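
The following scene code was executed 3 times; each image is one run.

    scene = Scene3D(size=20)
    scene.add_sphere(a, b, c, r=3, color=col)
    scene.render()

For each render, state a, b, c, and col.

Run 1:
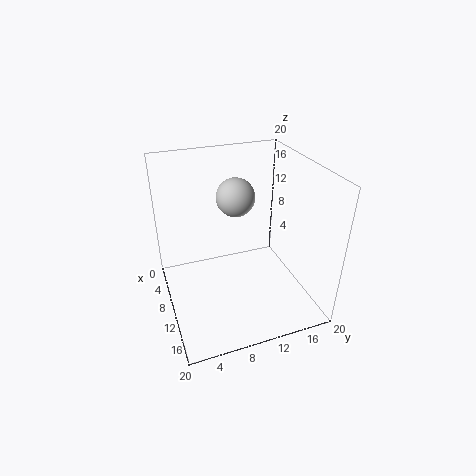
a = 3.5; b = 12; c = 13; col = 'lightgray'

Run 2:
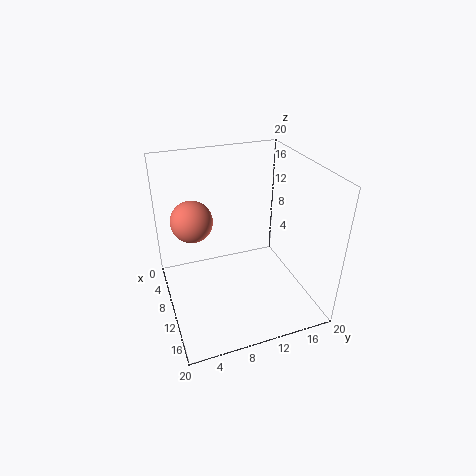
a = 6; b = 4.5; c = 11.5; col = 'salmon'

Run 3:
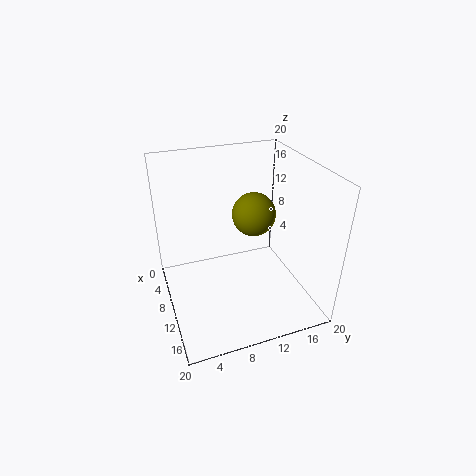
a = 9.5; b = 12.5; c = 13; col = 'olive'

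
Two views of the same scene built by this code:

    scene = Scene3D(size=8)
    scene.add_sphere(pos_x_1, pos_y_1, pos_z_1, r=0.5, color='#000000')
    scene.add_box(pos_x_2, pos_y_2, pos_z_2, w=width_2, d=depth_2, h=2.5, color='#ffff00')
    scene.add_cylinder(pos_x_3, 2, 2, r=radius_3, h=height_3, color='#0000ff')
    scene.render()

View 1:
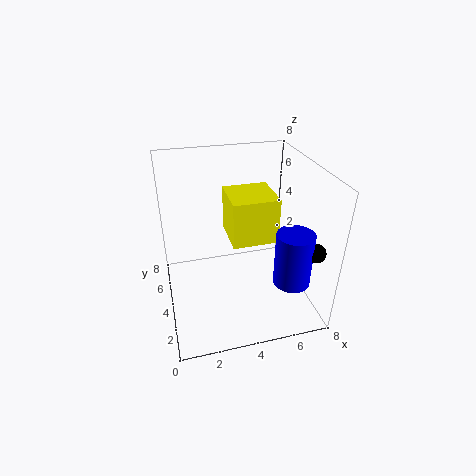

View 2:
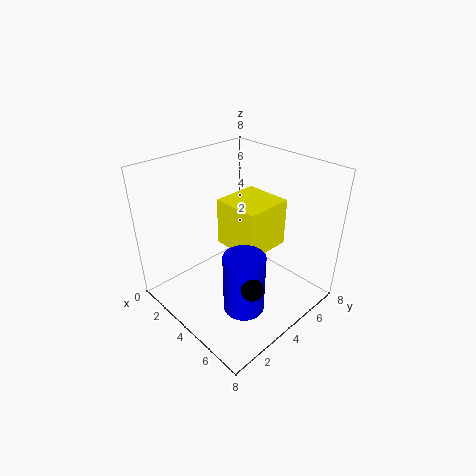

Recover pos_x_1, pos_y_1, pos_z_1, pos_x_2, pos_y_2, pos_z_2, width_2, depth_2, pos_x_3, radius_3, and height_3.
pos_x_1 = 7.5; pos_y_1 = 1.5; pos_z_1 = 4; pos_x_2 = 3.5; pos_y_2 = 3; pos_z_2 = 4; width_2 = 2.5; depth_2 = 2.5; pos_x_3 = 6.5; radius_3 = 1; height_3 = 3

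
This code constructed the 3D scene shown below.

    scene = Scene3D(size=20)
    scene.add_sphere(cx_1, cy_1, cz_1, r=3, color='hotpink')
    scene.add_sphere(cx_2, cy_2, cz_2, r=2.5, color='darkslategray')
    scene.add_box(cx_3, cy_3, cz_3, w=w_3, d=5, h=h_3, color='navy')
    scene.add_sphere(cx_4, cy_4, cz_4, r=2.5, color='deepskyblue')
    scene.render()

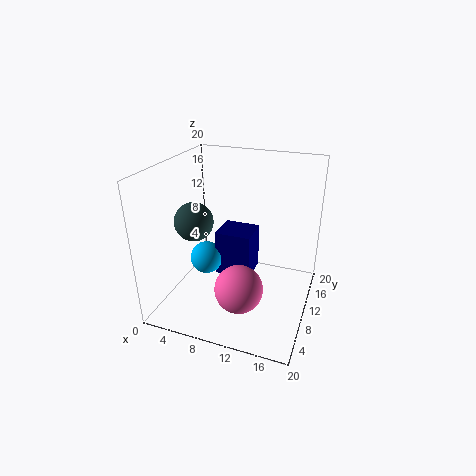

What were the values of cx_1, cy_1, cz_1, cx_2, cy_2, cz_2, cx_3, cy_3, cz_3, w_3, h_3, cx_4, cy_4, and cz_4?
cx_1 = 12.5
cy_1 = 3.5
cz_1 = 6.5
cx_2 = 5.5
cy_2 = 6
cz_2 = 13.5
cx_3 = 5.5
cy_3 = 12
cz_3 = 2
w_3 = 5.5
h_3 = 7
cx_4 = 4
cy_4 = 12
cz_4 = 4.5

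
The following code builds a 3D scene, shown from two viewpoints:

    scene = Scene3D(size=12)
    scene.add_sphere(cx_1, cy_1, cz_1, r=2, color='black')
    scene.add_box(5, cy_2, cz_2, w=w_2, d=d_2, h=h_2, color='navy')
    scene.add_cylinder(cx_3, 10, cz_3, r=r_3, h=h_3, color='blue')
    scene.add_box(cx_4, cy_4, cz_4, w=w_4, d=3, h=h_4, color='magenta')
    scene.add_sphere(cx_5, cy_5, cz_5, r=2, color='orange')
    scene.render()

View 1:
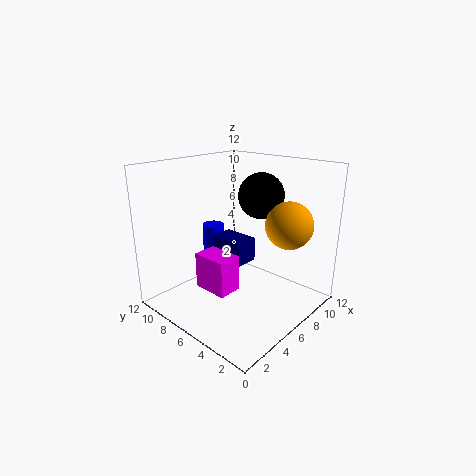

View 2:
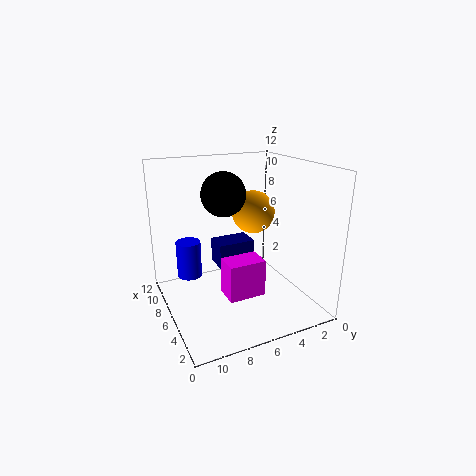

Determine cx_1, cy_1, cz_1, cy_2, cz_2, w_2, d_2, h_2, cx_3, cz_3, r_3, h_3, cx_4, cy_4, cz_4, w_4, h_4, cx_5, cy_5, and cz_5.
cx_1 = 9
cy_1 = 6
cz_1 = 9
cy_2 = 5
cz_2 = 4
w_2 = 2
d_2 = 3
h_2 = 2
cx_3 = 7
cz_3 = 3
r_3 = 1
h_3 = 3
cx_4 = 3
cy_4 = 5
cz_4 = 2
w_4 = 2
h_4 = 3
cx_5 = 9
cy_5 = 3
cz_5 = 7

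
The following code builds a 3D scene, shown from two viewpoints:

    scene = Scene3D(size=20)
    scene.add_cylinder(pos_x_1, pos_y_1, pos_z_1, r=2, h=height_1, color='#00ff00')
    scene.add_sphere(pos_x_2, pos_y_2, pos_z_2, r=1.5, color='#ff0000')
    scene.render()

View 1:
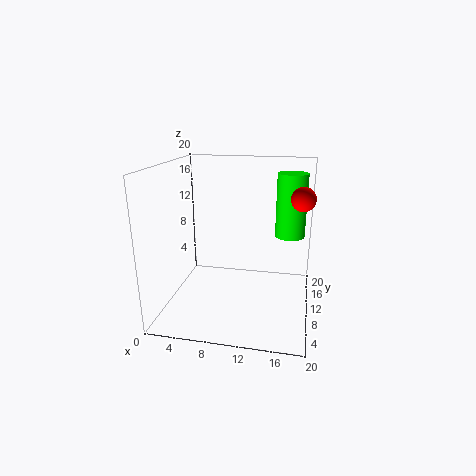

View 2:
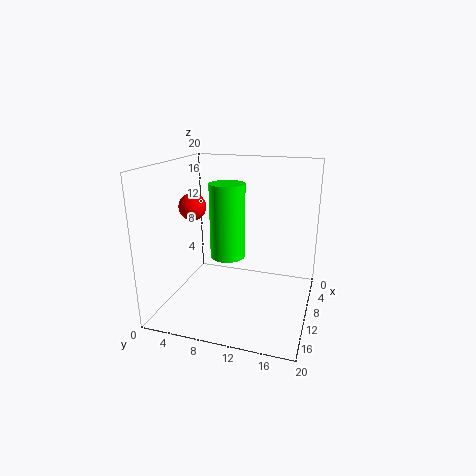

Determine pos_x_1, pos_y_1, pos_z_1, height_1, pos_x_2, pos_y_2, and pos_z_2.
pos_x_1 = 17
pos_y_1 = 11
pos_z_1 = 10.5
height_1 = 8.5
pos_x_2 = 18.5
pos_y_2 = 7.5
pos_z_2 = 16.5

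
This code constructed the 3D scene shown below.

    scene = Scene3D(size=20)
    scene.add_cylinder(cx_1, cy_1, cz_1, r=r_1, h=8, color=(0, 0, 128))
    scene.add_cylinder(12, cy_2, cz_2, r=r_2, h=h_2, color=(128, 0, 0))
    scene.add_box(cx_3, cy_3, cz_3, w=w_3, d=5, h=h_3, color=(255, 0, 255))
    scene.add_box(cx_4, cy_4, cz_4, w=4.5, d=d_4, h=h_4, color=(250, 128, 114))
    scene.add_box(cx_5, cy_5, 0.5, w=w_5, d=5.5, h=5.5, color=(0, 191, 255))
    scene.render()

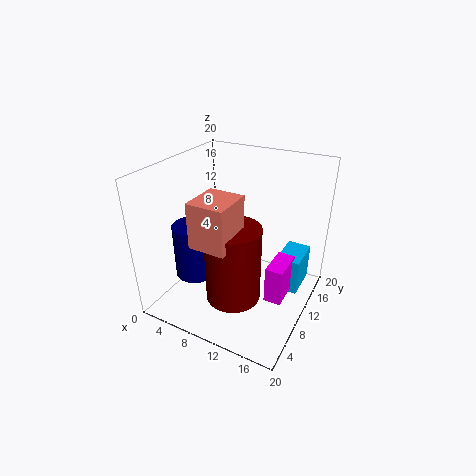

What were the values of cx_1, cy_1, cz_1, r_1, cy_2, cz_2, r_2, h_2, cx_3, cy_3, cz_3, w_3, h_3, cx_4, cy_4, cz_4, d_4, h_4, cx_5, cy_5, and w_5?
cx_1 = 3.5
cy_1 = 8.5
cz_1 = 3
r_1 = 3
cy_2 = 5
cz_2 = 4.5
r_2 = 3.5
h_2 = 10
cx_3 = 14.5
cy_3 = 9.5
cz_3 = 1
w_3 = 2.5
h_3 = 5.5
cx_4 = 8.5
cy_4 = 1
cz_4 = 13
d_4 = 5
h_4 = 5.5
cx_5 = 14.5
cy_5 = 13.5
w_5 = 3.5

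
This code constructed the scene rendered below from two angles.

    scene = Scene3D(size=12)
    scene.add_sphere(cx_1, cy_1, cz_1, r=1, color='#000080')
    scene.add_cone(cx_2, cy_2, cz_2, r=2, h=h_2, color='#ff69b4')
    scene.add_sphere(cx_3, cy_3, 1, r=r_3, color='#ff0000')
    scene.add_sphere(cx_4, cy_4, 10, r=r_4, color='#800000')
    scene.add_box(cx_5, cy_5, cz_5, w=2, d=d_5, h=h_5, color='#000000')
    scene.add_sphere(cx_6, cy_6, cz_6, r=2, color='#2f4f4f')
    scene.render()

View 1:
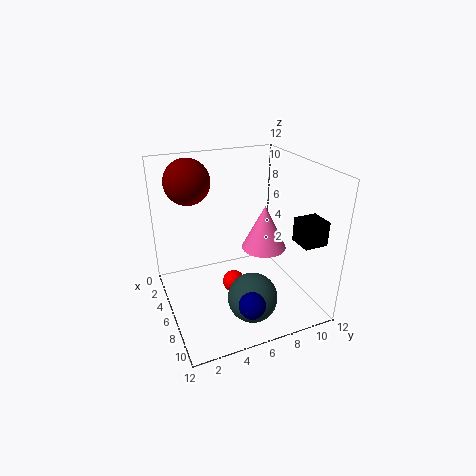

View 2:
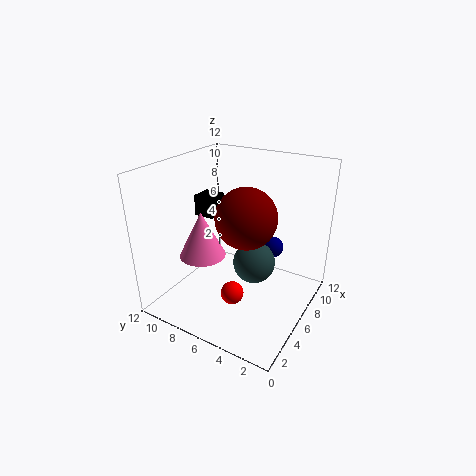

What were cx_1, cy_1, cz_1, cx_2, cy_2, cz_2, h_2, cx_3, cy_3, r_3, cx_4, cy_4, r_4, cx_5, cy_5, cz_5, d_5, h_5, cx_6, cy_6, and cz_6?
cx_1 = 11; cy_1 = 5; cz_1 = 3; cx_2 = 5; cy_2 = 9; cz_2 = 4; h_2 = 4; cx_3 = 5; cy_3 = 6; r_3 = 1; cx_4 = 2; cy_4 = 3; r_4 = 2; cx_5 = 8; cy_5 = 10; cz_5 = 6; d_5 = 2; h_5 = 2; cx_6 = 9; cy_6 = 6; cz_6 = 2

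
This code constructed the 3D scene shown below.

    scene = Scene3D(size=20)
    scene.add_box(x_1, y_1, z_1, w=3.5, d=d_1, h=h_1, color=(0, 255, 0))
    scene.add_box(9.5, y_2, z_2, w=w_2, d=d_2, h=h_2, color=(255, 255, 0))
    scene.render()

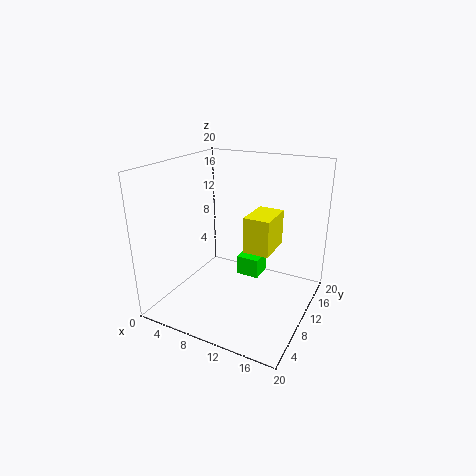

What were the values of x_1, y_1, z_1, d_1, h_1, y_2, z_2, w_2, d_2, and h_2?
x_1 = 8; y_1 = 13.5; z_1 = 2; d_1 = 3.5; h_1 = 3; y_2 = 12.5; z_2 = 6.5; w_2 = 4; d_2 = 6; h_2 = 5.5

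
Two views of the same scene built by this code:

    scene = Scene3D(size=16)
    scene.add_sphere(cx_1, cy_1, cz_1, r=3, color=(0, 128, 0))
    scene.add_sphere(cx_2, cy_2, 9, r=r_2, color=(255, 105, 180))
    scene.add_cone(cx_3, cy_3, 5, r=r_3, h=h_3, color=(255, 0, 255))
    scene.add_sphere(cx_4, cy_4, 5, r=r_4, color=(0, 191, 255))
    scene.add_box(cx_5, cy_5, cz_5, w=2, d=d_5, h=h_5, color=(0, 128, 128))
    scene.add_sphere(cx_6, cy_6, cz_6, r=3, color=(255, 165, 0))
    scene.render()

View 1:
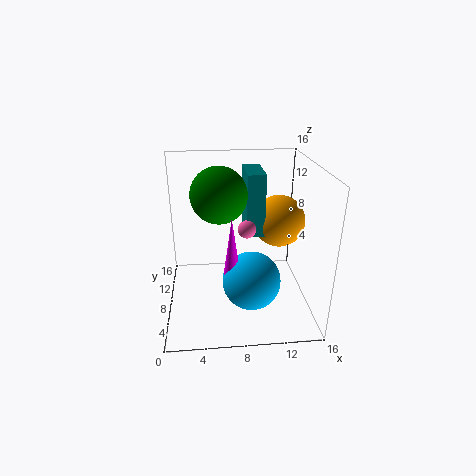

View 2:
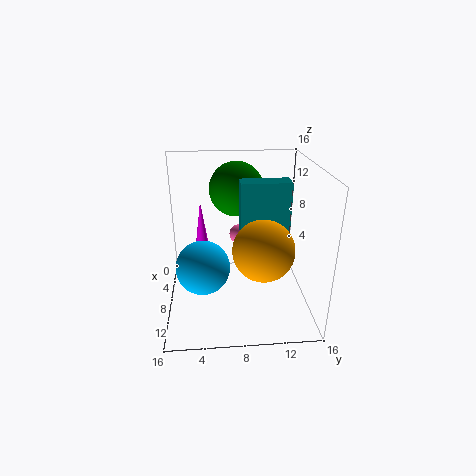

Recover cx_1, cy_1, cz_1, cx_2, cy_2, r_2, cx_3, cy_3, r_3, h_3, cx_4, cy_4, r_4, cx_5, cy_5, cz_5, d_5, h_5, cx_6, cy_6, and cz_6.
cx_1 = 6; cy_1 = 8; cz_1 = 13; cx_2 = 9; cy_2 = 8; r_2 = 1; cx_3 = 7; cy_3 = 4; r_3 = 1; h_3 = 7; cx_4 = 9; cy_4 = 4; r_4 = 3; cx_5 = 9; cy_5 = 8; cz_5 = 8; d_5 = 5; h_5 = 7; cx_6 = 13; cy_6 = 10; cz_6 = 9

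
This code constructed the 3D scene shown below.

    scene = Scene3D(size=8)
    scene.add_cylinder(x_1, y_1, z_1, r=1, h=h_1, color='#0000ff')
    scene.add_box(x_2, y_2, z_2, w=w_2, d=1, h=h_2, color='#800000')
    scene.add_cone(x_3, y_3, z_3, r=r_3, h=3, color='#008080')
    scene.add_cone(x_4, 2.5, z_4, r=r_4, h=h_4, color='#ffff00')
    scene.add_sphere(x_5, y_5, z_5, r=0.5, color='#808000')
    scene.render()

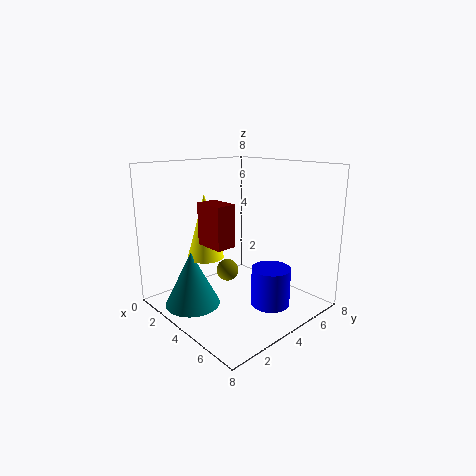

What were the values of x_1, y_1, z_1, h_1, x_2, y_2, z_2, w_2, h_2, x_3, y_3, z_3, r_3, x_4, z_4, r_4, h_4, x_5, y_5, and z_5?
x_1 = 6.5; y_1 = 4; z_1 = 1; h_1 = 2; x_2 = 4.5; y_2 = 1; z_2 = 4.5; w_2 = 1.5; h_2 = 2; x_3 = 3; y_3 = 1.5; z_3 = 0.5; r_3 = 1.5; x_4 = 3; z_4 = 3; r_4 = 1; h_4 = 3.5; x_5 = 6; y_5 = 1.5; z_5 = 3.5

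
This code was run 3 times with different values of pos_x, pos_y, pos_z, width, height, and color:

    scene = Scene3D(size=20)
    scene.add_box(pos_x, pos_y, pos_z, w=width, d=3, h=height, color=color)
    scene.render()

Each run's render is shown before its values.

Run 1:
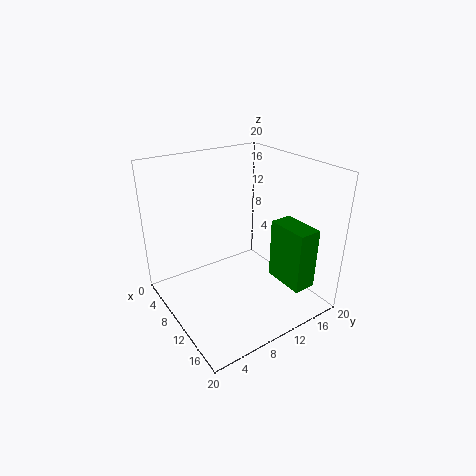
pos_x = 14, pos_y = 12.5, pos_z = 5.5, width = 5.5, height = 8, color = 'green'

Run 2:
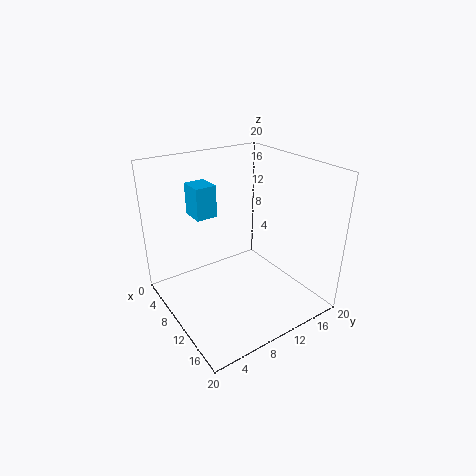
pos_x = 3.5, pos_y = 5.5, pos_z = 12.5, width = 3.5, height = 4.5, color = 'deepskyblue'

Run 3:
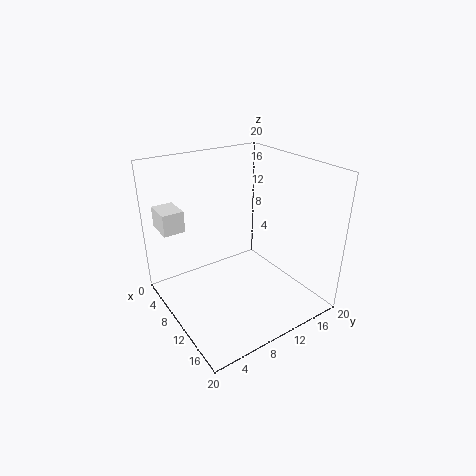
pos_x = 2, pos_y = 1, pos_z = 11, width = 4, height = 3, color = 'white'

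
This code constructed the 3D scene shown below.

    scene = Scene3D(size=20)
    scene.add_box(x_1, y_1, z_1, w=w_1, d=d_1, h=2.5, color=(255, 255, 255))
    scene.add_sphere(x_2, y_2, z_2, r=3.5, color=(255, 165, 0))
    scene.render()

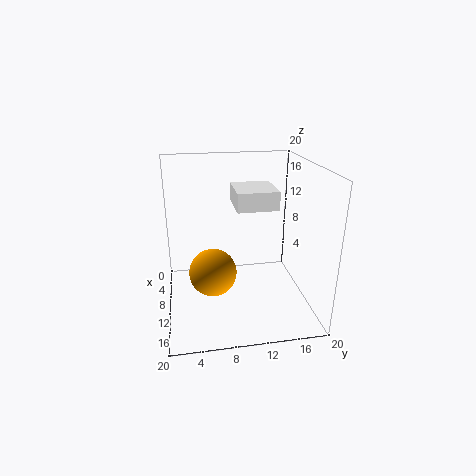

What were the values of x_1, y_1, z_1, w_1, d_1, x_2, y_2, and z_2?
x_1 = 6.5
y_1 = 9.5
z_1 = 14.5
w_1 = 6
d_1 = 5.5
x_2 = 8.5
y_2 = 6.5
z_2 = 4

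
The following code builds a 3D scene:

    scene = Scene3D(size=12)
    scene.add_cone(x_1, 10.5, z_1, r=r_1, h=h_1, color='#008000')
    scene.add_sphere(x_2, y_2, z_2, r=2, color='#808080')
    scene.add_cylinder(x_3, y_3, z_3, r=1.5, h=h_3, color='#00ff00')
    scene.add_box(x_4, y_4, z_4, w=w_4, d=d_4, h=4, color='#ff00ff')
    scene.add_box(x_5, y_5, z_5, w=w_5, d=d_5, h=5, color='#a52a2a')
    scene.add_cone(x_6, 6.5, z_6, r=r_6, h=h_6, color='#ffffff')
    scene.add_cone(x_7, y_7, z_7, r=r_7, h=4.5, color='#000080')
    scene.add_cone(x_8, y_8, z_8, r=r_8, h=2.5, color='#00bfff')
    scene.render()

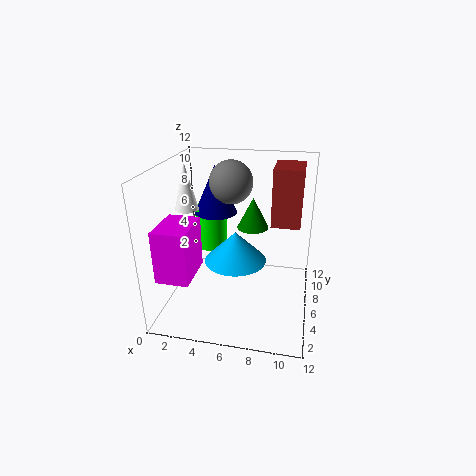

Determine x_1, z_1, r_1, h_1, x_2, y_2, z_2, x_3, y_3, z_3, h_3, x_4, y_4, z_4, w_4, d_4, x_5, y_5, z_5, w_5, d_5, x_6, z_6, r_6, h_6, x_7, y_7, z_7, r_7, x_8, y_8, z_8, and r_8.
x_1 = 6.5, z_1 = 5, r_1 = 1.5, h_1 = 3, x_2 = 4.5, y_2 = 10, z_2 = 9.5, x_3 = 2.5, y_3 = 10, z_3 = 3, h_3 = 4, x_4 = 1, y_4 = 0.5, z_4 = 4.5, w_4 = 2.5, d_4 = 3.5, x_5 = 8.5, y_5 = 7.5, z_5 = 6.5, w_5 = 2.5, d_5 = 3.5, x_6 = 1.5, z_6 = 8, r_6 = 1, h_6 = 4, x_7 = 3, y_7 = 10, z_7 = 6.5, r_7 = 2, x_8 = 6, y_8 = 5, z_8 = 4.5, r_8 = 2.5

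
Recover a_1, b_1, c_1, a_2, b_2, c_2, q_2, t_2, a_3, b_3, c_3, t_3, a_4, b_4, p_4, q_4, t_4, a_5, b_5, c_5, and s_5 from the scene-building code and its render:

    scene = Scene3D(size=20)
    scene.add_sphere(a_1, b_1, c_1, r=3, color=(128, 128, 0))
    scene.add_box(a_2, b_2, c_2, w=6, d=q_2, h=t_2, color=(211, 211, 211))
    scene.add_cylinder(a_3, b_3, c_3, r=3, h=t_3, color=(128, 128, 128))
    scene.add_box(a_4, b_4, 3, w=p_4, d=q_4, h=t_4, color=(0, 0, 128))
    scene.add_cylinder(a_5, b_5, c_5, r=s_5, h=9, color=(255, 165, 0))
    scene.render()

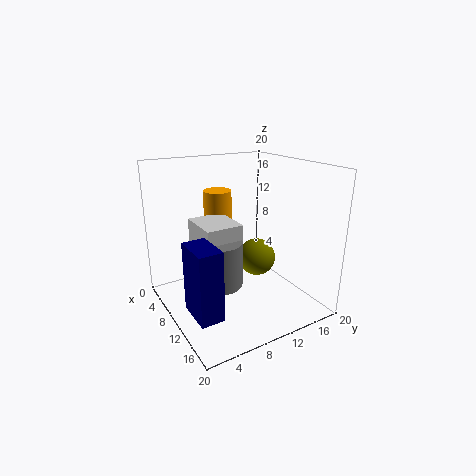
a_1 = 6
b_1 = 16
c_1 = 4
a_2 = 7
b_2 = 4
c_2 = 8
q_2 = 5
t_2 = 5
a_3 = 12
b_3 = 6
c_3 = 5
t_3 = 6
a_4 = 12
b_4 = 1
p_4 = 5
q_4 = 3
t_4 = 9
a_5 = 6
b_5 = 9
c_5 = 7
s_5 = 2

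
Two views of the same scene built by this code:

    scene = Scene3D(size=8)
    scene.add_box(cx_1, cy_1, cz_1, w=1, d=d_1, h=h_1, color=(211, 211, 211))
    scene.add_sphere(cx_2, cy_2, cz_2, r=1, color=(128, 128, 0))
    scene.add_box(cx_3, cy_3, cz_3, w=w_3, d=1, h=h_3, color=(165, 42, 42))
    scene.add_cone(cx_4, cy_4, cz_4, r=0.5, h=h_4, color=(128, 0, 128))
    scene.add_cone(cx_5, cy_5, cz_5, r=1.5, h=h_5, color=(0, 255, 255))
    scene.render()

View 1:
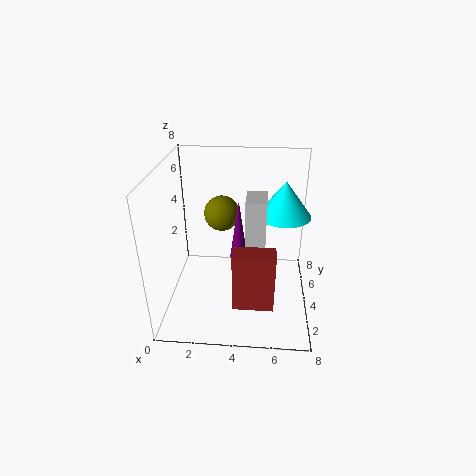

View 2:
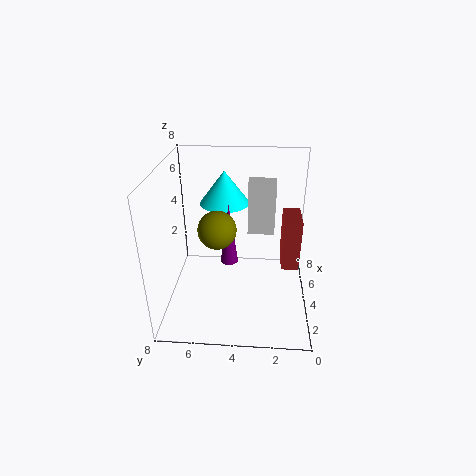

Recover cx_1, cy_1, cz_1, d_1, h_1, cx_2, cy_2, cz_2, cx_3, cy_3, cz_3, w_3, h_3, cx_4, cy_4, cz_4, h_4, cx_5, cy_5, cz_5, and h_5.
cx_1 = 4.5; cy_1 = 2; cz_1 = 4; d_1 = 1.5; h_1 = 3; cx_2 = 3; cy_2 = 5; cz_2 = 5; cx_3 = 4; cy_3 = 0.5; cz_3 = 2; w_3 = 2; h_3 = 3; cx_4 = 4; cy_4 = 4.5; cz_4 = 2.5; h_4 = 3.5; cx_5 = 6.5; cy_5 = 5; cz_5 = 5; h_5 = 2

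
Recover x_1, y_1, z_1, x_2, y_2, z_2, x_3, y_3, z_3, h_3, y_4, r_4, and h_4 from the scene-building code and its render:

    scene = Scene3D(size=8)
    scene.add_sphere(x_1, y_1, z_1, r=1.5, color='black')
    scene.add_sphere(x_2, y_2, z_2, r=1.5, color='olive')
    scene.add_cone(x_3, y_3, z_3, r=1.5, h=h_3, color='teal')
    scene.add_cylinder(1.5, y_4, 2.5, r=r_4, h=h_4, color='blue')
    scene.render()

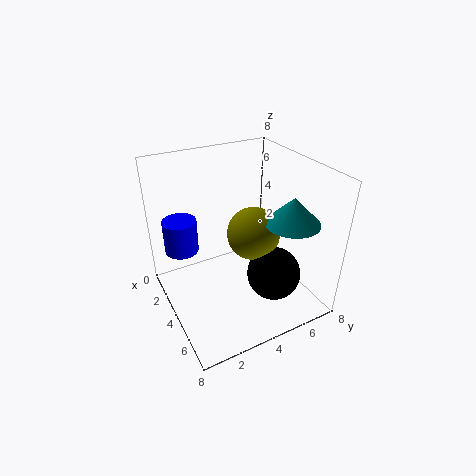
x_1 = 5.5, y_1 = 5.5, z_1 = 2, x_2 = 4, y_2 = 5, z_2 = 4, x_3 = 5.5, y_3 = 6.5, z_3 = 5, h_3 = 1.5, y_4 = 1.5, r_4 = 1, h_4 = 2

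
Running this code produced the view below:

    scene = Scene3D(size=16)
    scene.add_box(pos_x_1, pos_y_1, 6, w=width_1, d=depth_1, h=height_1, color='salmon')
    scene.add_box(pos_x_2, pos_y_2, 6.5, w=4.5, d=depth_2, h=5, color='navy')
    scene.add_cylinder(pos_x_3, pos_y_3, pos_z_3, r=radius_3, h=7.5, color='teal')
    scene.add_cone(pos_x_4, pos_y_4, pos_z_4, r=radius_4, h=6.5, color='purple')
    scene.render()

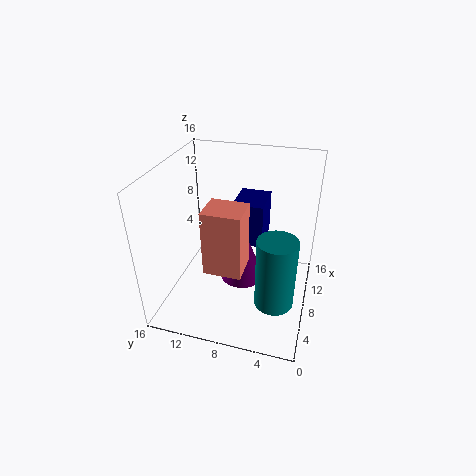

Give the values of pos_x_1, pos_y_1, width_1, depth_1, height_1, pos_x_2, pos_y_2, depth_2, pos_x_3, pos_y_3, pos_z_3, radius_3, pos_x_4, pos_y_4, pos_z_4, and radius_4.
pos_x_1 = 3.5; pos_y_1 = 6.5; width_1 = 3.5; depth_1 = 4; height_1 = 7; pos_x_2 = 9; pos_y_2 = 5.5; depth_2 = 3.5; pos_x_3 = 4; pos_y_3 = 3; pos_z_3 = 3.5; radius_3 = 2; pos_x_4 = 8; pos_y_4 = 7.5; pos_z_4 = 3; radius_4 = 2.5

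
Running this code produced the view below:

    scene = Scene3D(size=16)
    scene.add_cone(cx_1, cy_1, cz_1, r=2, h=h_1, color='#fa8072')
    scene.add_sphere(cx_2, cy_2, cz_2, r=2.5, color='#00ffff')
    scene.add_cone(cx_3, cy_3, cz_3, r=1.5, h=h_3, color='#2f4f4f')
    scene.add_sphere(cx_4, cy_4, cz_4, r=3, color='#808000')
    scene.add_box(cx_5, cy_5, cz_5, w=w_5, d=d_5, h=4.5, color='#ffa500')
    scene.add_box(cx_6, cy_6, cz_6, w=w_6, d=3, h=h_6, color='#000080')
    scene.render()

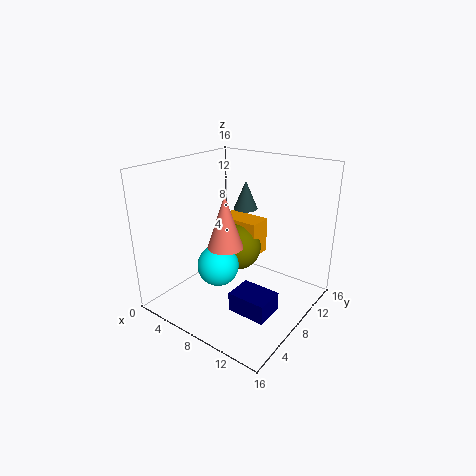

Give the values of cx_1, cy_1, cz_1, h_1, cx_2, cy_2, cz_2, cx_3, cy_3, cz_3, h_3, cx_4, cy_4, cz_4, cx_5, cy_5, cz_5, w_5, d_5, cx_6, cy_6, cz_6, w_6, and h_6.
cx_1 = 7
cy_1 = 7
cz_1 = 7
h_1 = 6
cx_2 = 5
cy_2 = 8
cz_2 = 3.5
cx_3 = 5.5
cy_3 = 13
cz_3 = 9.5
h_3 = 3.5
cx_4 = 5
cy_4 = 12
cz_4 = 4.5
cx_5 = 2
cy_5 = 12
cz_5 = 3.5
w_5 = 5.5
d_5 = 3
cx_6 = 10.5
cy_6 = 3
cz_6 = 2.5
w_6 = 4
h_6 = 2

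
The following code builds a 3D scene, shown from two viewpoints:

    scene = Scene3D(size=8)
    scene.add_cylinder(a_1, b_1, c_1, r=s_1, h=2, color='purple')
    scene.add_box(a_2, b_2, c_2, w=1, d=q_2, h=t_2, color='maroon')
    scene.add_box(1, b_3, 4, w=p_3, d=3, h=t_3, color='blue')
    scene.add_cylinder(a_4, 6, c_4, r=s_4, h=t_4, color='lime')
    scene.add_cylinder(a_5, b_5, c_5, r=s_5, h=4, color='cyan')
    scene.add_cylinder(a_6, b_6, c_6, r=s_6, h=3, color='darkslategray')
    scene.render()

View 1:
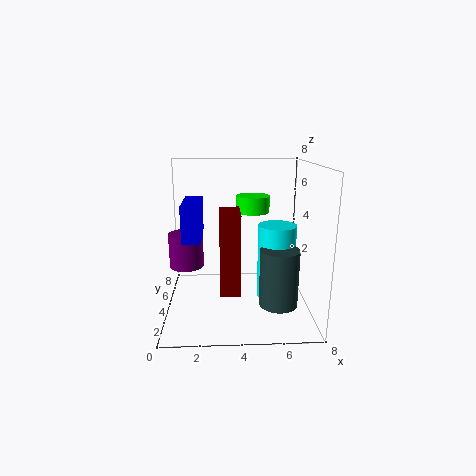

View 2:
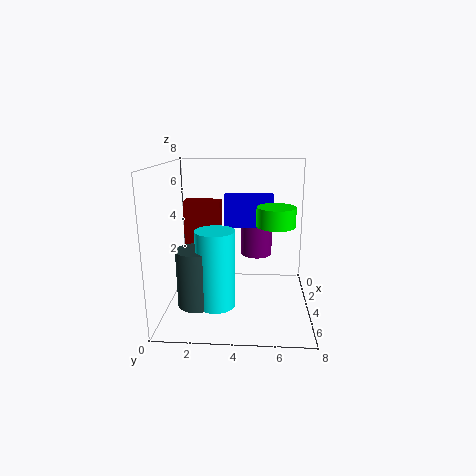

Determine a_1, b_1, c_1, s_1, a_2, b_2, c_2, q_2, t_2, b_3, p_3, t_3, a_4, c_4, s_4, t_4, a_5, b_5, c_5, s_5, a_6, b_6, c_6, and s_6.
a_1 = 1, b_1 = 5, c_1 = 2, s_1 = 1, a_2 = 3, b_2 = 1, c_2 = 2, q_2 = 2, t_2 = 4, b_3 = 3, p_3 = 1, t_3 = 2, a_4 = 5, c_4 = 5, s_4 = 1, t_4 = 1, a_5 = 6, b_5 = 3, c_5 = 1, s_5 = 1, a_6 = 6, b_6 = 2, c_6 = 1, s_6 = 1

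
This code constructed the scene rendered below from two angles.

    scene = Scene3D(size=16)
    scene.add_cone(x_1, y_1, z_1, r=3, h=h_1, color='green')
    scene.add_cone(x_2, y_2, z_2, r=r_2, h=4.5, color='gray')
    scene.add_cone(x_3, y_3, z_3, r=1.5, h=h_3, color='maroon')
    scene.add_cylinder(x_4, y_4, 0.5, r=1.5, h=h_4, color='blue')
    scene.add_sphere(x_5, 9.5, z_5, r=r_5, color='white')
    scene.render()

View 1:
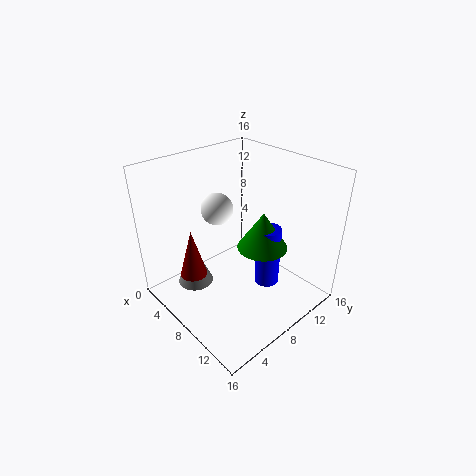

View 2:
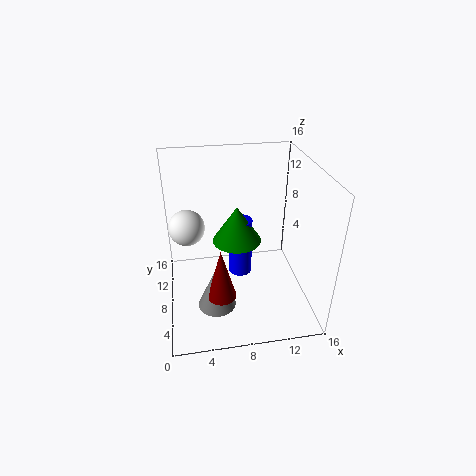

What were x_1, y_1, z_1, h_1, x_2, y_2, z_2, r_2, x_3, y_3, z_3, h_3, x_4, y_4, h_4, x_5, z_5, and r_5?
x_1 = 8.5
y_1 = 11.5
z_1 = 5.5
h_1 = 4.5
x_2 = 5
y_2 = 4
z_2 = 2.5
r_2 = 2
x_3 = 5.5
y_3 = 3.5
z_3 = 4
h_3 = 5.5
x_4 = 9
y_4 = 12
h_4 = 7.5
x_5 = 2.5
z_5 = 9
r_5 = 2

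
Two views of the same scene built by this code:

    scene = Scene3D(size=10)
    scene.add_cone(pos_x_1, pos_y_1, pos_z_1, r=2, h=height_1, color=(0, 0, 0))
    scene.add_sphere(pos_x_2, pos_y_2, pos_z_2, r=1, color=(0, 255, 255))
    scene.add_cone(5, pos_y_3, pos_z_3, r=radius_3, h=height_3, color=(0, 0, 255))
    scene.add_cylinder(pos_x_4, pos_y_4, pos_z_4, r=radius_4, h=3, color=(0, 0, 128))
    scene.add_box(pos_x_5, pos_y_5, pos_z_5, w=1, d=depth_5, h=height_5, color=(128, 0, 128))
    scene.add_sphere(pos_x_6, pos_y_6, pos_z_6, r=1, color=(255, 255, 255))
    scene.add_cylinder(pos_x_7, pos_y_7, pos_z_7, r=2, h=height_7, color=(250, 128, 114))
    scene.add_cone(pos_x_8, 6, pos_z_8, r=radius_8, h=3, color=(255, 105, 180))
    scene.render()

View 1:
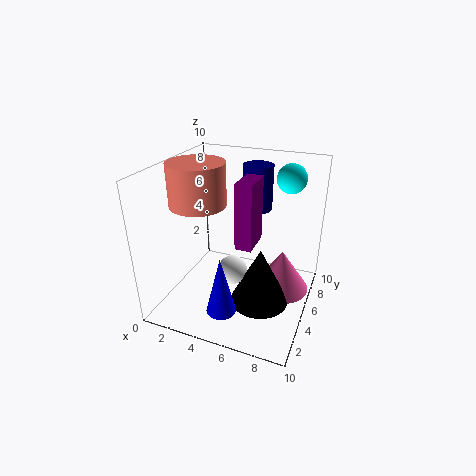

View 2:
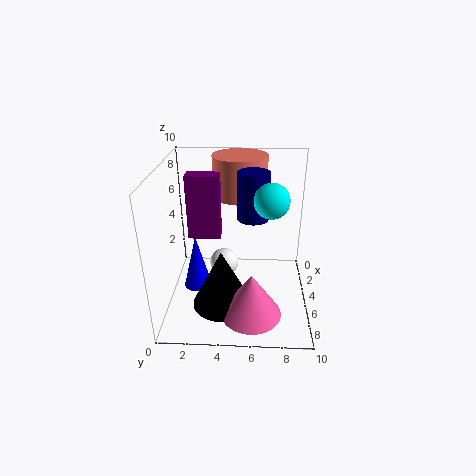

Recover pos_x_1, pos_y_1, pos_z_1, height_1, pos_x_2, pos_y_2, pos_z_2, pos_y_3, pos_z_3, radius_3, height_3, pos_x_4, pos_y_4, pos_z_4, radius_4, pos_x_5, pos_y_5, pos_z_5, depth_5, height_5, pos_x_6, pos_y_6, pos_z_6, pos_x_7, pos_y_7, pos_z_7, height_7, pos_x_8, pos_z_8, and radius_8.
pos_x_1 = 7; pos_y_1 = 4; pos_z_1 = 1; height_1 = 4; pos_x_2 = 8; pos_y_2 = 7; pos_z_2 = 9; pos_y_3 = 2; pos_z_3 = 1; radius_3 = 1; height_3 = 4; pos_x_4 = 6; pos_y_4 = 6; pos_z_4 = 7; radius_4 = 1; pos_x_5 = 6; pos_y_5 = 2; pos_z_5 = 6; depth_5 = 2; height_5 = 4; pos_x_6 = 5; pos_y_6 = 4; pos_z_6 = 3; pos_x_7 = 2; pos_y_7 = 5; pos_z_7 = 7; height_7 = 3; pos_x_8 = 8; pos_z_8 = 1; radius_8 = 2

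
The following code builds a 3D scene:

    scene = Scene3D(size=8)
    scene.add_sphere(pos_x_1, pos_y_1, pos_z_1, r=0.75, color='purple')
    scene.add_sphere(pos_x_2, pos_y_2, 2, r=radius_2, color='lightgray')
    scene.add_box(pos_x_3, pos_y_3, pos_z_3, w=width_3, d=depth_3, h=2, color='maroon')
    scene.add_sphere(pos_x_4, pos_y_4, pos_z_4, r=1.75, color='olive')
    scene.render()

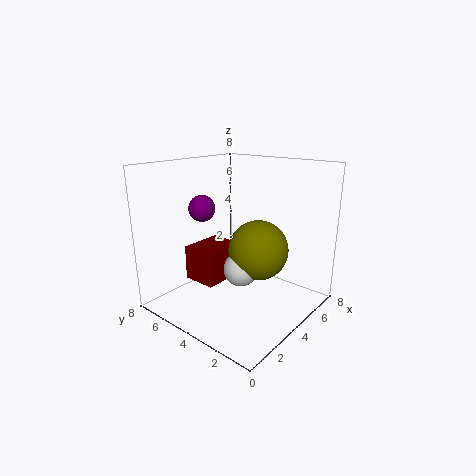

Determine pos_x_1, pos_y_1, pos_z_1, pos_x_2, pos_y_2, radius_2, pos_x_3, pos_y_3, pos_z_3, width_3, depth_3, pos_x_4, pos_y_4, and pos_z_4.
pos_x_1 = 3.25, pos_y_1 = 6, pos_z_1 = 5.5, pos_x_2 = 4.25, pos_y_2 = 4, radius_2 = 1, pos_x_3 = 2.5, pos_y_3 = 4.75, pos_z_3 = 1.25, width_3 = 2.5, depth_3 = 2, pos_x_4 = 5.25, pos_y_4 = 3.5, pos_z_4 = 3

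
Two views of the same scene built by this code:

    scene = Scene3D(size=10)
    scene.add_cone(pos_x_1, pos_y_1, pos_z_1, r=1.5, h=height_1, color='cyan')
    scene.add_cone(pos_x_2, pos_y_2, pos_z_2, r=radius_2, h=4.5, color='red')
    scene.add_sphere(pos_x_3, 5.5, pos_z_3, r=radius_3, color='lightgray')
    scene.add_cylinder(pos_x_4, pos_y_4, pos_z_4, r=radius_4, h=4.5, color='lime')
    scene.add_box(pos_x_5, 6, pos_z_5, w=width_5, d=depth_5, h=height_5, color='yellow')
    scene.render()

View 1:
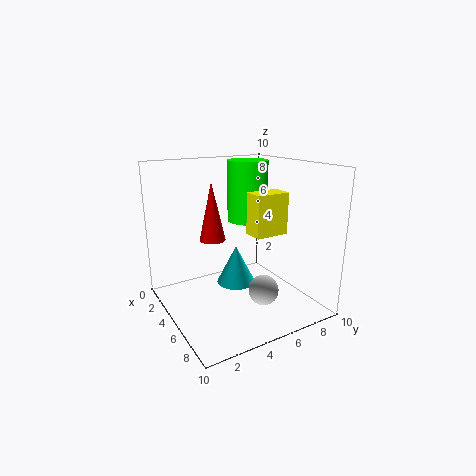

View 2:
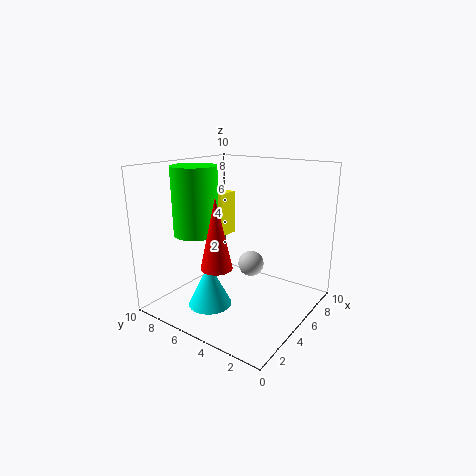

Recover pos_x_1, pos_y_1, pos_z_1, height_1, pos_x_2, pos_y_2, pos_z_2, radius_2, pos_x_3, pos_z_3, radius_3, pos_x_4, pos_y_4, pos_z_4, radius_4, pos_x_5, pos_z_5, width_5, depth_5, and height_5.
pos_x_1 = 3; pos_y_1 = 6; pos_z_1 = 0.5; height_1 = 3; pos_x_2 = 2; pos_y_2 = 4.5; pos_z_2 = 4; radius_2 = 1; pos_x_3 = 7.5; pos_z_3 = 2; radius_3 = 1; pos_x_4 = 3; pos_y_4 = 7; pos_z_4 = 5.5; radius_4 = 1.5; pos_x_5 = 4.5; pos_z_5 = 5; width_5 = 1.5; depth_5 = 2.5; height_5 = 3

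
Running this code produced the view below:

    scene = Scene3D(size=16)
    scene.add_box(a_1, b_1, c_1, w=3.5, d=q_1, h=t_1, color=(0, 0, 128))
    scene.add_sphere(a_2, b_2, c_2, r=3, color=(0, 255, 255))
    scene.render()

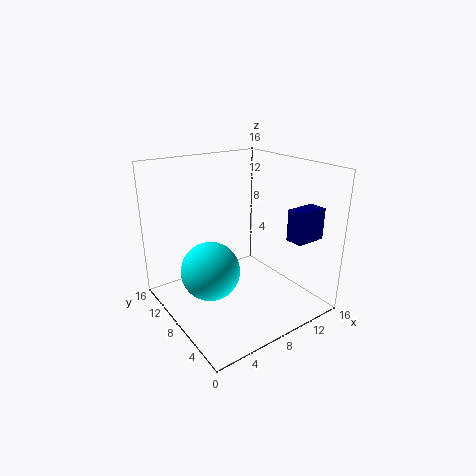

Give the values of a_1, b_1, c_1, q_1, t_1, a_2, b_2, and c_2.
a_1 = 12
b_1 = 2.5
c_1 = 8
q_1 = 2
t_1 = 3.5
a_2 = 3.5
b_2 = 6.5
c_2 = 6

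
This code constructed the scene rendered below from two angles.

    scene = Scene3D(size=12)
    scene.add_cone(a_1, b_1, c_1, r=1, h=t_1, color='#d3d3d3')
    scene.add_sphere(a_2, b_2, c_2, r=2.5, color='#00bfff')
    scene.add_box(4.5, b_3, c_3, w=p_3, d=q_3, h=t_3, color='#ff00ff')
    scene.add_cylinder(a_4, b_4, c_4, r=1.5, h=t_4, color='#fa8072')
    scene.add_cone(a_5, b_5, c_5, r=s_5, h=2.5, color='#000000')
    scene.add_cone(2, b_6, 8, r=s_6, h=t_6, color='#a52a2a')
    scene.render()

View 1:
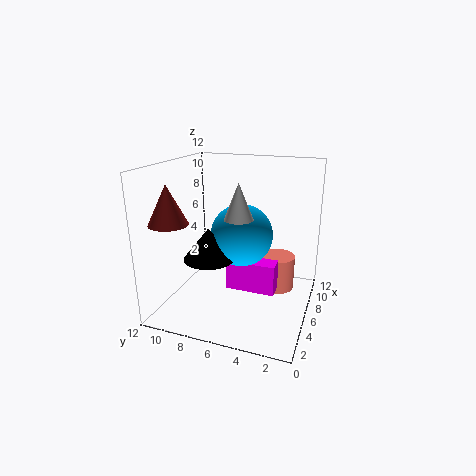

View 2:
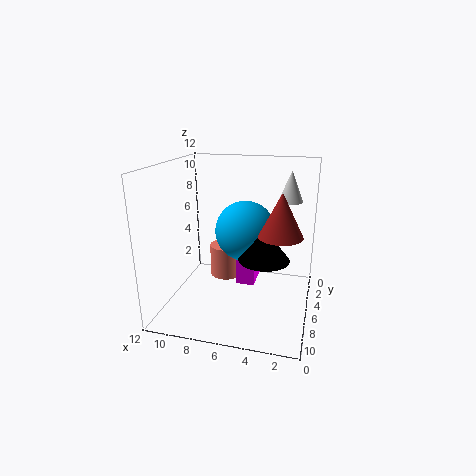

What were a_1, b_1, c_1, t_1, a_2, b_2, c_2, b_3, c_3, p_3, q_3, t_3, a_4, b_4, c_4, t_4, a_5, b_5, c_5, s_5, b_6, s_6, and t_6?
a_1 = 2, b_1 = 4.5, c_1 = 9, t_1 = 2.5, a_2 = 5.5, b_2 = 5.5, c_2 = 6.5, b_3 = 2.5, c_3 = 2, p_3 = 1.5, q_3 = 4, t_3 = 2.5, a_4 = 8, b_4 = 3, c_4 = 1, t_4 = 3, a_5 = 3.5, b_5 = 7.5, c_5 = 5, s_5 = 2, b_6 = 10, s_6 = 1.5, t_6 = 3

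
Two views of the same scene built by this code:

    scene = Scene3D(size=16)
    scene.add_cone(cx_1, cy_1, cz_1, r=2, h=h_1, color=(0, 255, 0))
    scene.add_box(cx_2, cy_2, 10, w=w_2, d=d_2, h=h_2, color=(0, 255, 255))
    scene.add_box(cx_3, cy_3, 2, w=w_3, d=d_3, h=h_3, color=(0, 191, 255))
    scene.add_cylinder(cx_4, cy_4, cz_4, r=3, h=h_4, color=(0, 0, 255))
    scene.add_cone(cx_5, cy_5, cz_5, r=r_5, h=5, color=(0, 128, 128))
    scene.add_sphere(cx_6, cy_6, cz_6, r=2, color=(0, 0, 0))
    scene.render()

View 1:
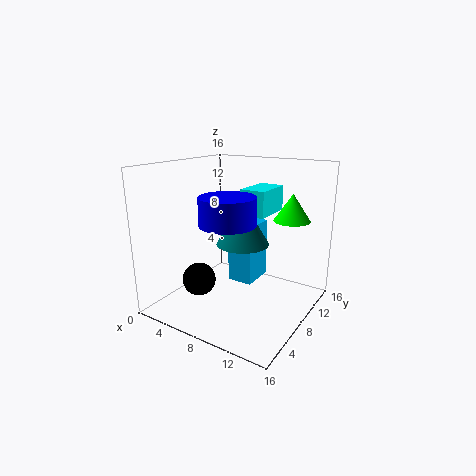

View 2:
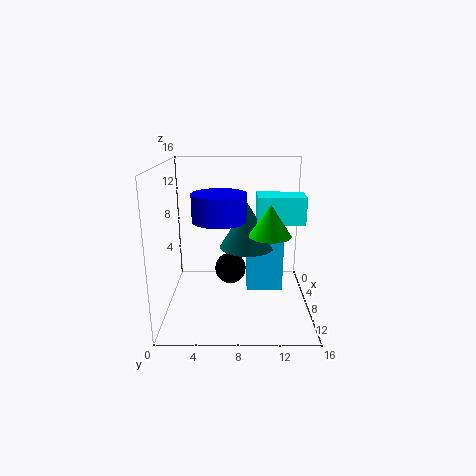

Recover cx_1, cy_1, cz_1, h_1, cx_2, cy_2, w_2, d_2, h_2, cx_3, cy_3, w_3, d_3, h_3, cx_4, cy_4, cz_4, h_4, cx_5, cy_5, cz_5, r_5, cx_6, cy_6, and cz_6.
cx_1 = 13, cy_1 = 11, cz_1 = 10, h_1 = 3, cx_2 = 7, cy_2 = 10, w_2 = 3, d_2 = 5, h_2 = 3, cx_3 = 6, cy_3 = 9, w_3 = 3, d_3 = 4, h_3 = 7, cx_4 = 8, cy_4 = 6, cz_4 = 10, h_4 = 3, cx_5 = 8, cy_5 = 9, cz_5 = 7, r_5 = 3, cx_6 = 3, cy_6 = 7, cz_6 = 2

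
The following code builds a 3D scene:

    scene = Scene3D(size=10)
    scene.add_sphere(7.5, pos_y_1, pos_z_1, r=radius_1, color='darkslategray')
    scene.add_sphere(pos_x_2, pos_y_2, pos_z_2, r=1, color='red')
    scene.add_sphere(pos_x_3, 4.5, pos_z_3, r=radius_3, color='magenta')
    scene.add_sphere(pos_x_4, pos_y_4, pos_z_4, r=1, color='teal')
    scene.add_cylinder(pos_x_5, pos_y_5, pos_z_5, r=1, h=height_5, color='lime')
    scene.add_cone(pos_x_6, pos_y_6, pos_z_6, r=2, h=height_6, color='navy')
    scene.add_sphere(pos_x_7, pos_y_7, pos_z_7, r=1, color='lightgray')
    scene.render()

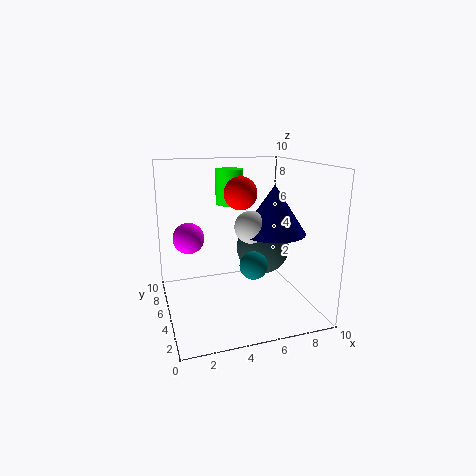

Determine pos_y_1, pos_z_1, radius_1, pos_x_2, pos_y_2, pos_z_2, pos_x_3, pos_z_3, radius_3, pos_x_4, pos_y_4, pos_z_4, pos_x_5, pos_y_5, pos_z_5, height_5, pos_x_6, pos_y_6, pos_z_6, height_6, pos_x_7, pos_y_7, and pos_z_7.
pos_y_1 = 6.5
pos_z_1 = 3.5
radius_1 = 2
pos_x_2 = 4.5
pos_y_2 = 3
pos_z_2 = 8.5
pos_x_3 = 1.5
pos_z_3 = 5.5
radius_3 = 1
pos_x_4 = 6
pos_y_4 = 4.5
pos_z_4 = 3
pos_x_5 = 5
pos_y_5 = 7
pos_z_5 = 7
height_5 = 2.5
pos_x_6 = 6.5
pos_y_6 = 2.5
pos_z_6 = 6
height_6 = 3
pos_x_7 = 5
pos_y_7 = 2.5
pos_z_7 = 6.5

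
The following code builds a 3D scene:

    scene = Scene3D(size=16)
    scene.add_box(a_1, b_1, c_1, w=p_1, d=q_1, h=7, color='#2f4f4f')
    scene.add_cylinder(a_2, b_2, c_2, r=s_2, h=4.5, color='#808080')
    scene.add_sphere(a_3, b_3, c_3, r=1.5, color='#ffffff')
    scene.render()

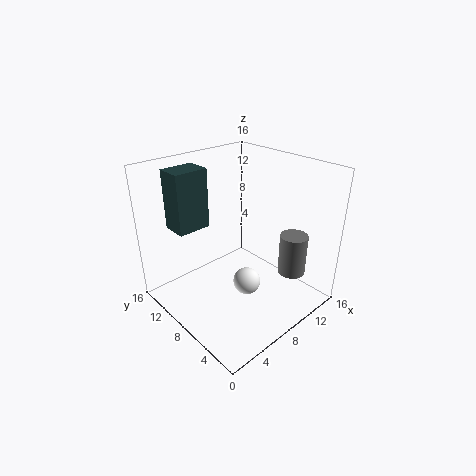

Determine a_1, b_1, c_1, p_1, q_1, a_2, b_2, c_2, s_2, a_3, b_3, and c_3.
a_1 = 3.5; b_1 = 12.5; c_1 = 8; p_1 = 4; q_1 = 3; a_2 = 11.5; b_2 = 3; c_2 = 4.5; s_2 = 1.5; a_3 = 7.5; b_3 = 6; c_3 = 3.5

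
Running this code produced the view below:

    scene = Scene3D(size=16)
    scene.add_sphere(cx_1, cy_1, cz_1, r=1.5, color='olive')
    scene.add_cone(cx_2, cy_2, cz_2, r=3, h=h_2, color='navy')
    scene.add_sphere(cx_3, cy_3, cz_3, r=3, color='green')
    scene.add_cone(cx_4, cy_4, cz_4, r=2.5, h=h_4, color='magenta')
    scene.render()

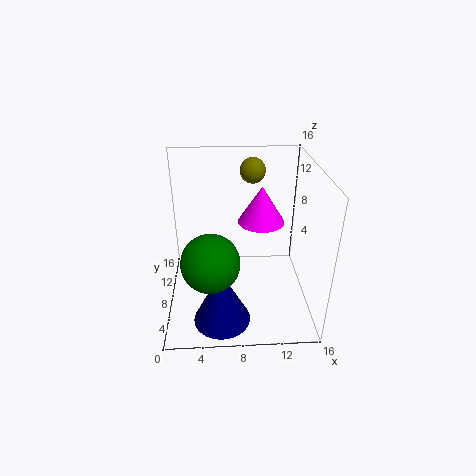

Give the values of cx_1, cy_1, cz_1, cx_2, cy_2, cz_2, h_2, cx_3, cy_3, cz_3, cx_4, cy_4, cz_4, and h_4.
cx_1 = 10; cy_1 = 13; cz_1 = 14; cx_2 = 6; cy_2 = 3; cz_2 = 1; h_2 = 6; cx_3 = 5; cy_3 = 4; cz_3 = 7.5; cx_4 = 10.5; cy_4 = 8; cz_4 = 10; h_4 = 4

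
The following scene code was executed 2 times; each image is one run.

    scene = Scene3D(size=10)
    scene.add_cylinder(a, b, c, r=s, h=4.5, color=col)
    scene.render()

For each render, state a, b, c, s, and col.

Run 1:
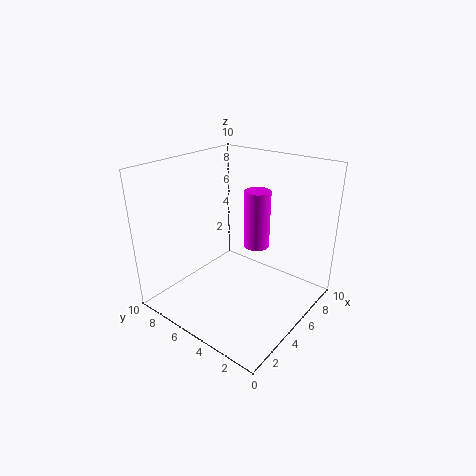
a = 8
b = 5.5
c = 3
s = 1
col = 'magenta'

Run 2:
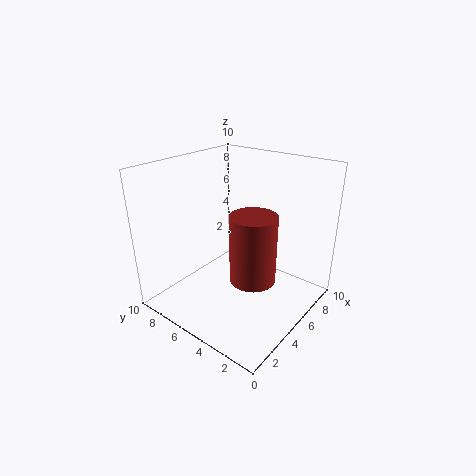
a = 4
b = 3
c = 3
s = 1.5
col = 'brown'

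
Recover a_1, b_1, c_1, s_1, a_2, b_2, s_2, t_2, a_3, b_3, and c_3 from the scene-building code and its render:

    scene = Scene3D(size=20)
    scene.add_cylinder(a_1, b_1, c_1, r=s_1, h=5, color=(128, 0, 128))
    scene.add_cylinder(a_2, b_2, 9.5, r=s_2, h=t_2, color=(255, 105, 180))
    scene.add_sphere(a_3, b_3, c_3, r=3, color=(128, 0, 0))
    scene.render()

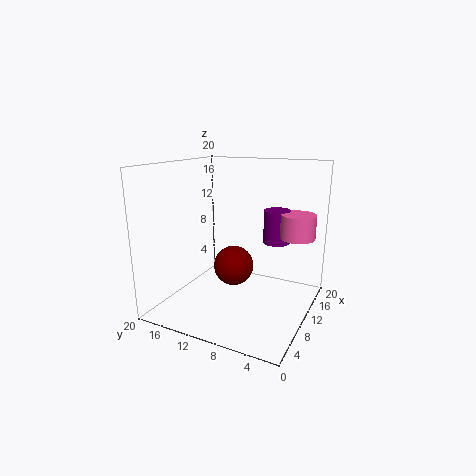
a_1 = 16, b_1 = 6.5, c_1 = 8, s_1 = 2, a_2 = 15, b_2 = 3, s_2 = 2.5, t_2 = 3.5, a_3 = 12.5, b_3 = 12, c_3 = 4.5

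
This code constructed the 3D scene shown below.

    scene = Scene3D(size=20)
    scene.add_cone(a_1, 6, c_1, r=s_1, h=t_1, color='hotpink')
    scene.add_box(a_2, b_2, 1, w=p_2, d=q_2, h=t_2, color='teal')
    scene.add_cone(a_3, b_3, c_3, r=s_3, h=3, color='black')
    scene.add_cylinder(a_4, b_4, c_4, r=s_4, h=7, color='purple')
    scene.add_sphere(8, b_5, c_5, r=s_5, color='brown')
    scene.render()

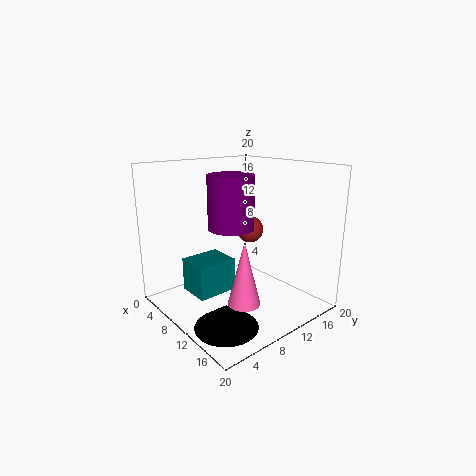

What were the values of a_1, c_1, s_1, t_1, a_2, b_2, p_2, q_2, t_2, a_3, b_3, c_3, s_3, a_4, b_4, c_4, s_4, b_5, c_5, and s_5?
a_1 = 16; c_1 = 4; s_1 = 2; t_1 = 8; a_2 = 3; b_2 = 5; p_2 = 5; q_2 = 6; t_2 = 5; a_3 = 15; b_3 = 4; c_3 = 1; s_3 = 4; a_4 = 11; b_4 = 8; c_4 = 12; s_4 = 3; b_5 = 14; c_5 = 10; s_5 = 2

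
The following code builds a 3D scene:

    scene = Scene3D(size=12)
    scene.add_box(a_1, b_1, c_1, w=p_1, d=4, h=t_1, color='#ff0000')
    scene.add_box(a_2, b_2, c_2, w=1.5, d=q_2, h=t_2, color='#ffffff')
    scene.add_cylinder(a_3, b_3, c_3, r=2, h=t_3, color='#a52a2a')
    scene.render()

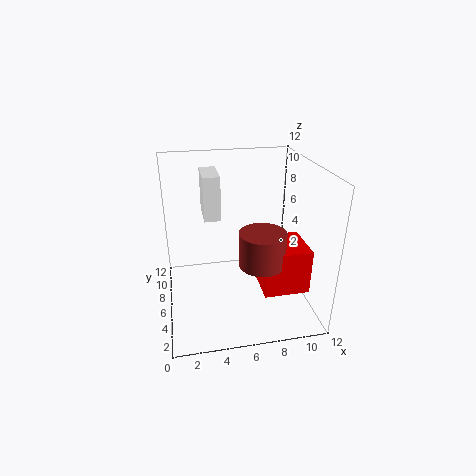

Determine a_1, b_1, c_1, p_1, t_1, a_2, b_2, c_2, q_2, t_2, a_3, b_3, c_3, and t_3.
a_1 = 8; b_1 = 4; c_1 = 1; p_1 = 4; t_1 = 4; a_2 = 3.5; b_2 = 8.5; c_2 = 6.5; q_2 = 3.5; t_2 = 4; a_3 = 8; b_3 = 5.5; c_3 = 3.5; t_3 = 3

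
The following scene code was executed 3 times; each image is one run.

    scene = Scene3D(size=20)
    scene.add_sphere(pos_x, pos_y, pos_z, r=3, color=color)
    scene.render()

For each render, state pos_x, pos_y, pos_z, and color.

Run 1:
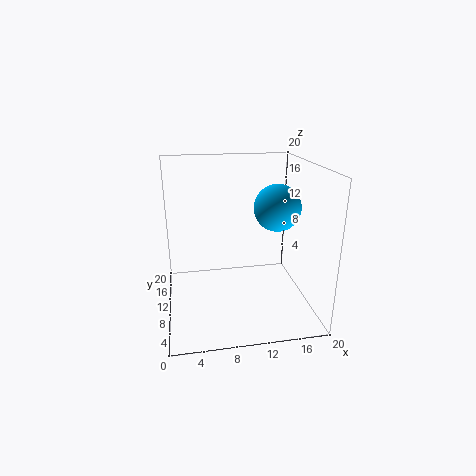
pos_x = 14.5
pos_y = 7
pos_z = 15
color = 'deepskyblue'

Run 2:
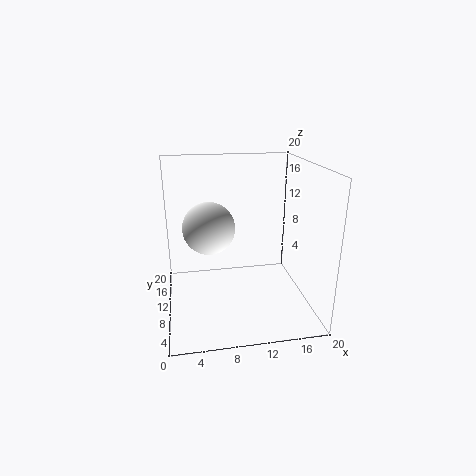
pos_x = 5.5
pos_y = 4
pos_z = 14
color = 'white'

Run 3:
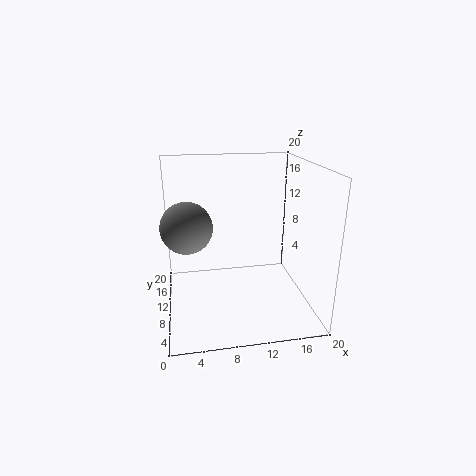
pos_x = 3
pos_y = 4.5
pos_z = 14
color = 'gray'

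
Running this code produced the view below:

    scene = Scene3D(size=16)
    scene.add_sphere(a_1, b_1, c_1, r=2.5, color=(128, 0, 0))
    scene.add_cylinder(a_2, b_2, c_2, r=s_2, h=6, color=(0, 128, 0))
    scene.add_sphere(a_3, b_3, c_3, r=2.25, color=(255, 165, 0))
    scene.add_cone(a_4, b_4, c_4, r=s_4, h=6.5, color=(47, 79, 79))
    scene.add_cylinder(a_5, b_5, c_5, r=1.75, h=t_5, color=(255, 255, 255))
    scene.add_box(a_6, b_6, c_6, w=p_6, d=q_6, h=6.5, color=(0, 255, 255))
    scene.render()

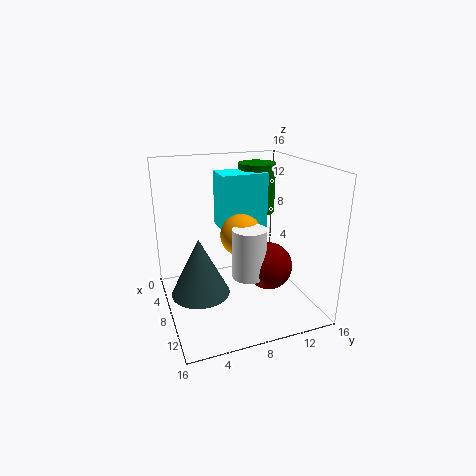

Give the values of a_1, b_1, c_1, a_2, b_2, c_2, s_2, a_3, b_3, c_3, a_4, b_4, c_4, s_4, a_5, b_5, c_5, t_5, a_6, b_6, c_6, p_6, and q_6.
a_1 = 11.25; b_1 = 10.25; c_1 = 5.75; a_2 = 3.25; b_2 = 12.25; c_2 = 9.25; s_2 = 2.25; a_3 = 9; b_3 = 8; c_3 = 8.75; a_4 = 8; b_4 = 3.5; c_4 = 2; s_4 = 3.25; a_5 = 11.25; b_5 = 8; c_5 = 5; t_5 = 5.25; a_6 = 2.25; b_6 = 7; c_6 = 8; p_6 = 3.75; q_6 = 5.5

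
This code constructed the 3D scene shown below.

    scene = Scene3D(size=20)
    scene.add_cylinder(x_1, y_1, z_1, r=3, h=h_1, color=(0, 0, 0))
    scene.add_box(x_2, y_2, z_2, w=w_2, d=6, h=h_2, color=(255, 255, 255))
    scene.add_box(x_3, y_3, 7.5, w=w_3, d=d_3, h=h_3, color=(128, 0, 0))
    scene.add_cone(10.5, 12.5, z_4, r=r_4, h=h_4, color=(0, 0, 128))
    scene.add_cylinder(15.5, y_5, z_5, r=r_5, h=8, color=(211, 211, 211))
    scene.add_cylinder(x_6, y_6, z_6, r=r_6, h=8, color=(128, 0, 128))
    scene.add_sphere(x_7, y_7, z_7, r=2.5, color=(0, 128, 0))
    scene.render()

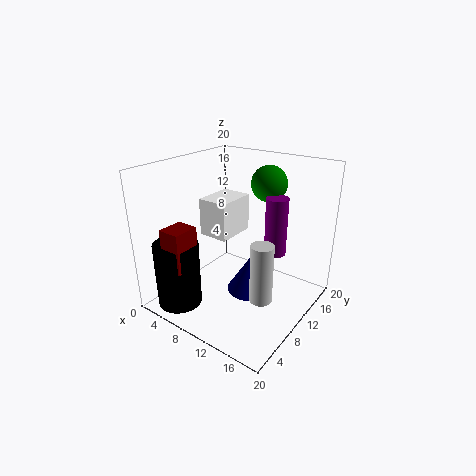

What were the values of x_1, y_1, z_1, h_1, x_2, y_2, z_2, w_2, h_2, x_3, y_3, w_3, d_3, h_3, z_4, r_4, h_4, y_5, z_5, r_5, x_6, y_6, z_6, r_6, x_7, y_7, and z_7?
x_1 = 5, y_1 = 3, z_1 = 1.5, h_1 = 9, x_2 = 3.5, y_2 = 9.5, z_2 = 9, w_2 = 4.5, h_2 = 5.5, x_3 = 4.5, y_3 = 1, w_3 = 3, d_3 = 3.5, h_3 = 5.5, z_4 = 0.5, r_4 = 3.5, h_4 = 5.5, y_5 = 7.5, z_5 = 3.5, r_5 = 1.5, x_6 = 14.5, y_6 = 12.5, z_6 = 8, r_6 = 1.5, x_7 = 12, y_7 = 14.5, z_7 = 17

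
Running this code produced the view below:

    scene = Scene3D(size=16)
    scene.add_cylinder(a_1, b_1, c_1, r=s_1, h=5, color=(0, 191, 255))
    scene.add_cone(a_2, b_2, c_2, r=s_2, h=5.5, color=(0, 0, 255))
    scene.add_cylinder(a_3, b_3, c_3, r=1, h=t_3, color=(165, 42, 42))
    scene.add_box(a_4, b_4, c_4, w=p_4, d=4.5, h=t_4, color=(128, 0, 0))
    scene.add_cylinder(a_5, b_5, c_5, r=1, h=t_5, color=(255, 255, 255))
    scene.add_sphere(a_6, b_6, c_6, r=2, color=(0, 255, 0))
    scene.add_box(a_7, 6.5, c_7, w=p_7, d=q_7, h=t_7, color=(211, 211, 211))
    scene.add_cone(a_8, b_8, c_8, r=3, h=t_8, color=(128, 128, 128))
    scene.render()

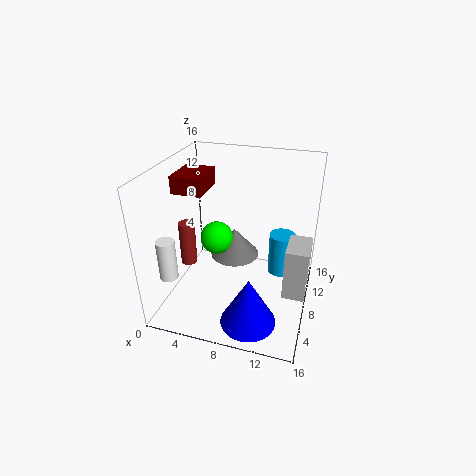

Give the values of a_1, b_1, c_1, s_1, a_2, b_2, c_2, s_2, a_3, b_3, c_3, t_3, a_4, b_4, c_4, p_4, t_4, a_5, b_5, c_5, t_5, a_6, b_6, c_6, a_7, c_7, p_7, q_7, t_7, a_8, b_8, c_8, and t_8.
a_1 = 12.5; b_1 = 11; c_1 = 2.5; s_1 = 1.5; a_2 = 10.5; b_2 = 3.5; c_2 = 0.5; s_2 = 3; a_3 = 1; b_3 = 9.5; c_3 = 2.5; t_3 = 5.5; a_4 = 0.5; b_4 = 7.5; c_4 = 12.5; p_4 = 3.5; t_4 = 2; a_5 = 1.5; b_5 = 3.5; c_5 = 4.5; t_5 = 4.5; a_6 = 4.5; b_6 = 10.5; c_6 = 6; a_7 = 13.5; c_7 = 2; p_7 = 2.5; q_7 = 4; t_7 = 6; a_8 = 6.5; b_8 = 11.5; c_8 = 3.5; t_8 = 3.5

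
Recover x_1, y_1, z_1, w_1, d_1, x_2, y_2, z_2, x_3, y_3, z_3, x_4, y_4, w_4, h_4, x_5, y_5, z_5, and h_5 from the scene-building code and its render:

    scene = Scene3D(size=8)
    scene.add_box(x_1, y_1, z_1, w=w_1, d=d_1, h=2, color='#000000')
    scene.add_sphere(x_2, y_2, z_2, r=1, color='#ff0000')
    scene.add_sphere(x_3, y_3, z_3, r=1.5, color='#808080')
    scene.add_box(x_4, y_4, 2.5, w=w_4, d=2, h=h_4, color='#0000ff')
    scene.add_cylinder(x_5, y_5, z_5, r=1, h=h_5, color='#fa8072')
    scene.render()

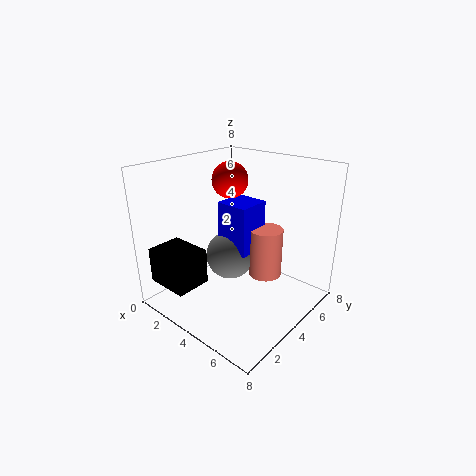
x_1 = 0.5; y_1 = 0.5; z_1 = 1.5; w_1 = 2.5; d_1 = 2; x_2 = 3; y_2 = 4.5; z_2 = 7; x_3 = 2.5; y_3 = 5; z_3 = 2; x_4 = 2; y_4 = 4.5; w_4 = 2; h_4 = 3; x_5 = 4.5; y_5 = 6; z_5 = 1; h_5 = 3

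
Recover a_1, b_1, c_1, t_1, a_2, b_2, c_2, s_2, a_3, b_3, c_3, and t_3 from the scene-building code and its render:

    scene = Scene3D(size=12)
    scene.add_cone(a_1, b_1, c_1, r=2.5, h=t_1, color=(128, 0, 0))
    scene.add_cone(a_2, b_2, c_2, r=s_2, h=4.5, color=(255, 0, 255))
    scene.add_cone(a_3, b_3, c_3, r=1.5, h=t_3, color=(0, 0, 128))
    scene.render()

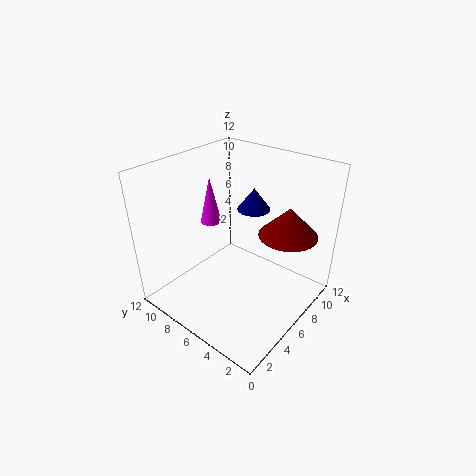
a_1 = 9; b_1 = 3; c_1 = 6; t_1 = 2.5; a_2 = 8; b_2 = 11; c_2 = 5; s_2 = 1; a_3 = 9.5; b_3 = 7; c_3 = 7; t_3 = 2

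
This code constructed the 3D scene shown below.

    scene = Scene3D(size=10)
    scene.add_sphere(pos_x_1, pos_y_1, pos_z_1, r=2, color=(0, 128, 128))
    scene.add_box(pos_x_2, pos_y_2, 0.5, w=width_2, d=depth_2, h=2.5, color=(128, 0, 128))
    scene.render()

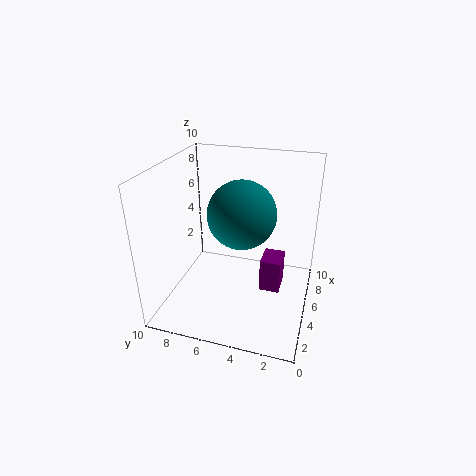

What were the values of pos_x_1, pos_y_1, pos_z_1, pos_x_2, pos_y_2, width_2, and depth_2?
pos_x_1 = 2.5, pos_y_1 = 4, pos_z_1 = 8, pos_x_2 = 5.5, pos_y_2 = 2, width_2 = 2, depth_2 = 1.5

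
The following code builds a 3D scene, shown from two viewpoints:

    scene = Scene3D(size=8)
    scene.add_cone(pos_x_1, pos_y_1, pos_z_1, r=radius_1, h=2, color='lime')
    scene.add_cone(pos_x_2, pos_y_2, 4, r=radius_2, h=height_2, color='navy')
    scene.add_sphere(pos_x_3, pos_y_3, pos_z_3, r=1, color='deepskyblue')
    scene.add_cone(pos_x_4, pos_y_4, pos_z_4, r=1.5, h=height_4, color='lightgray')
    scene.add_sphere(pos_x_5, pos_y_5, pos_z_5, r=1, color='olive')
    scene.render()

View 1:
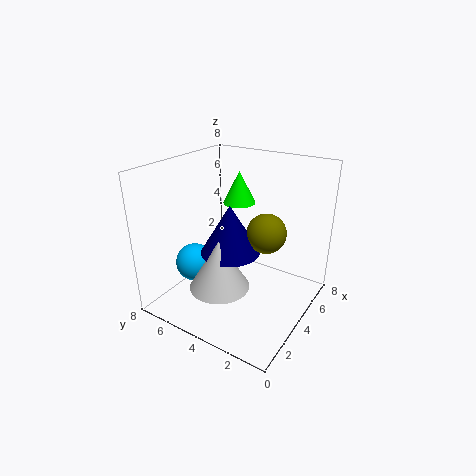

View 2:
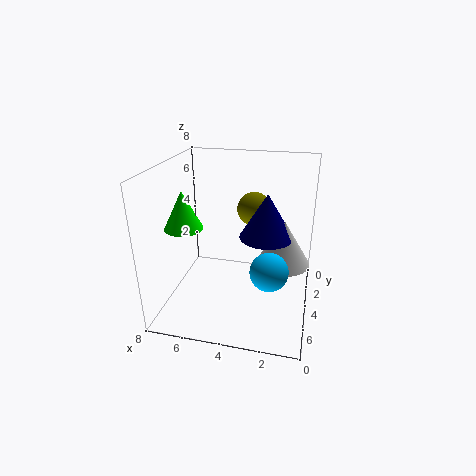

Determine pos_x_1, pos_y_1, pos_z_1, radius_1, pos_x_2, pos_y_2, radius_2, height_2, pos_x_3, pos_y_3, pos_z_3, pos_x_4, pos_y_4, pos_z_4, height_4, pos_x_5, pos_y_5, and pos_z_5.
pos_x_1 = 6.5
pos_y_1 = 5.5
pos_z_1 = 5
radius_1 = 1
pos_x_2 = 2.5
pos_y_2 = 3.5
radius_2 = 1.5
height_2 = 2.5
pos_x_3 = 2
pos_y_3 = 5.5
pos_z_3 = 3
pos_x_4 = 1.5
pos_y_4 = 3.5
pos_z_4 = 2.5
height_4 = 2.5
pos_x_5 = 3.5
pos_y_5 = 2
pos_z_5 = 5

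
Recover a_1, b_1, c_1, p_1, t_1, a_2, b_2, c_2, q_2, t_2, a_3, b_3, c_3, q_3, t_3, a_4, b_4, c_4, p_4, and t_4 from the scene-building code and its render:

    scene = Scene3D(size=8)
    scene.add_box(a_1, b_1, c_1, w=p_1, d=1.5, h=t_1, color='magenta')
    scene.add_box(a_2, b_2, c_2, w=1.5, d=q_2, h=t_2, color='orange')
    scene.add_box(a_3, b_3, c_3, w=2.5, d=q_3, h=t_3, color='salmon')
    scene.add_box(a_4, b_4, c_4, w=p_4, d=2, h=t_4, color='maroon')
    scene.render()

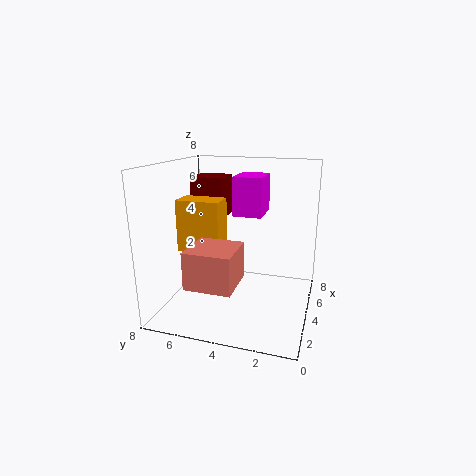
a_1 = 3, b_1 = 2.5, c_1 = 5.5, p_1 = 2, t_1 = 2, a_2 = 3.5, b_2 = 5, c_2 = 3, q_2 = 2.5, t_2 = 3, a_3 = 1, b_3 = 3.5, c_3 = 2, q_3 = 2.5, t_3 = 2, a_4 = 5.5, b_4 = 5.5, c_4 = 4.5, p_4 = 2, t_4 = 2.5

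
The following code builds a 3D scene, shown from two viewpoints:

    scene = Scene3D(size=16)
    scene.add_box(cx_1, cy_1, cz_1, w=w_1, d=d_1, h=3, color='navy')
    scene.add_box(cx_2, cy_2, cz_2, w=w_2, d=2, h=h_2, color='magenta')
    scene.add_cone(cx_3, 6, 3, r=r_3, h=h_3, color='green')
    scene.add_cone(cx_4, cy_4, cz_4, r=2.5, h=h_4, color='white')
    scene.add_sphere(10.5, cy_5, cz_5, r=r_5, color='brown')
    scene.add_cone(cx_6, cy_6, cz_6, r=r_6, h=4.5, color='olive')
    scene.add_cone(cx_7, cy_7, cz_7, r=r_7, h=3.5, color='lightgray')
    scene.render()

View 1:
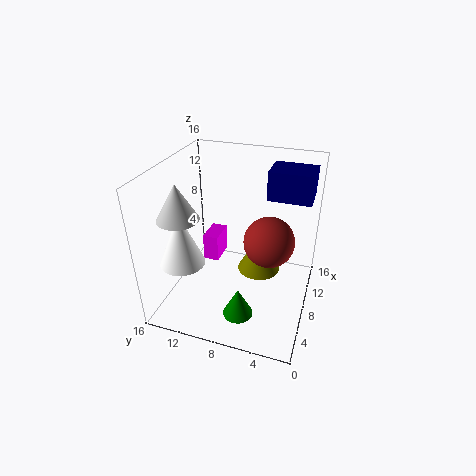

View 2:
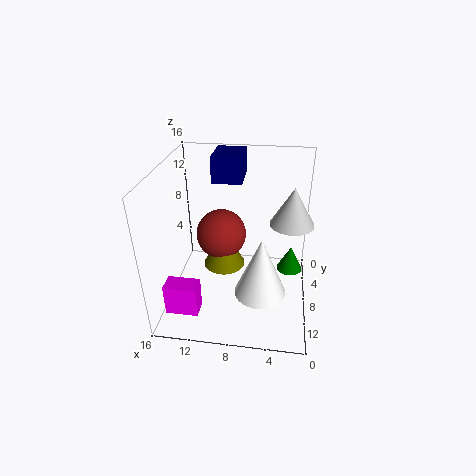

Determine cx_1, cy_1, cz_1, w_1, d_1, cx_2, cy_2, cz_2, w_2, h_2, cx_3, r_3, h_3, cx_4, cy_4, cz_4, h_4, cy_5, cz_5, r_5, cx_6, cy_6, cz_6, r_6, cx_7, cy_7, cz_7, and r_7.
cx_1 = 8
cy_1 = 0.5
cz_1 = 13
w_1 = 3.5
d_1 = 4.5
cx_2 = 11.5
cy_2 = 12
cz_2 = 1.5
w_2 = 3.5
h_2 = 3.5
cx_3 = 2
r_3 = 1.5
h_3 = 3
cx_4 = 5
cy_4 = 13.5
cz_4 = 5.5
h_4 = 6
cy_5 = 5
cz_5 = 6.5
r_5 = 3
cx_6 = 10
cy_6 = 6
cz_6 = 3
r_6 = 2.5
cx_7 = 2.5
cy_7 = 12
cz_7 = 12.5
r_7 = 2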